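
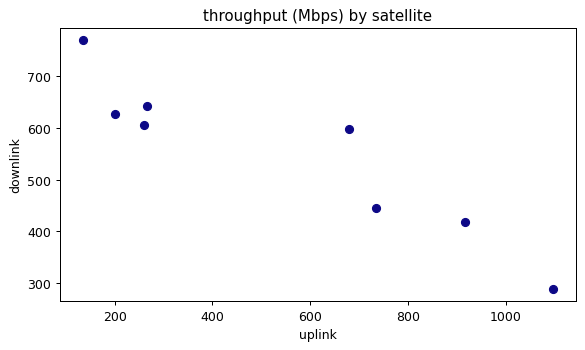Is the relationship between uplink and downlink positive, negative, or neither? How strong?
Points are negatively correlated; strong (|r| ≈ 0.9).

negative, strong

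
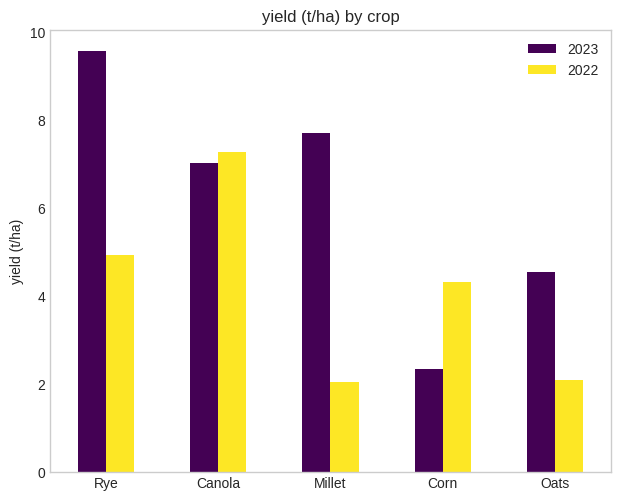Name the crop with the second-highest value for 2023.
Top 3 for 2023: Rye ≈ 10, Millet ≈ 8, Canola ≈ 7.

Millet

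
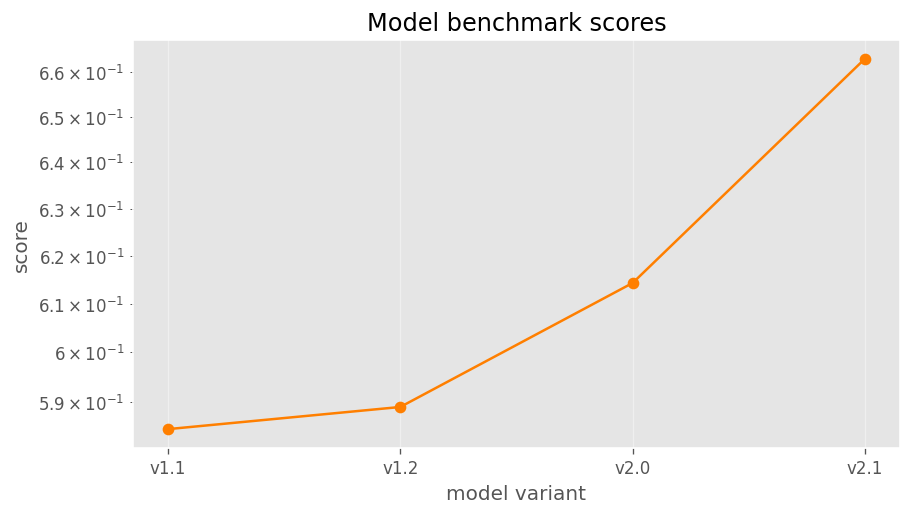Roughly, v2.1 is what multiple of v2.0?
v2.1 ≈ 0.66, v2.0 ≈ 0.61; 0.66/0.61 ≈ 1.08.

≈ 1.08×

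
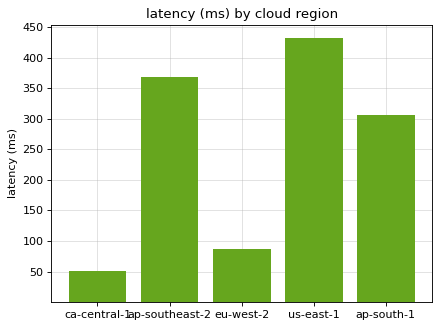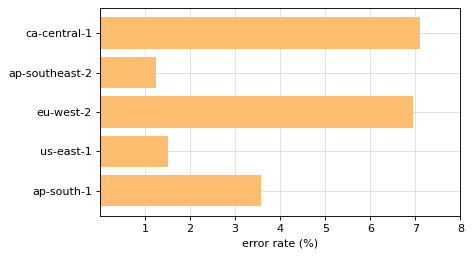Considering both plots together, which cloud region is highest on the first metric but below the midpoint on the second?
us-east-1

Chart 2 median error rate (%) ≈ 4; below-median cloud regions: ap-southeast-2, us-east-1. Among those, us-east-1 has the highest latency (ms) (≈ 450).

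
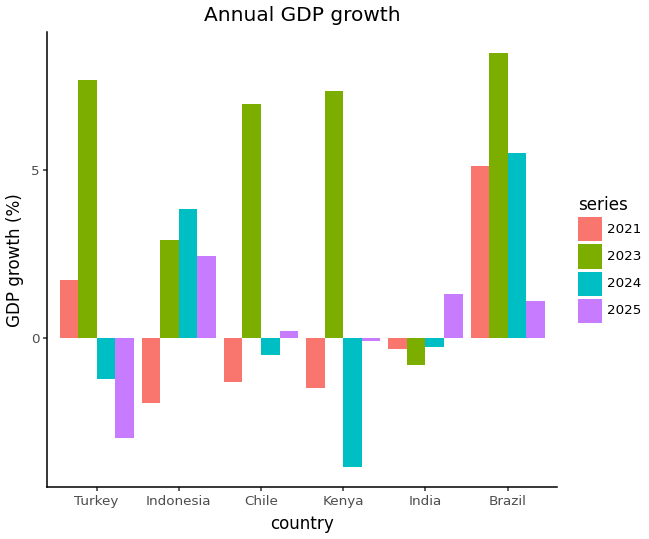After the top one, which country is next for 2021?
Turkey

Top 3 for 2021: Brazil ≈ 6, Turkey ≈ 2, India ≈ 0.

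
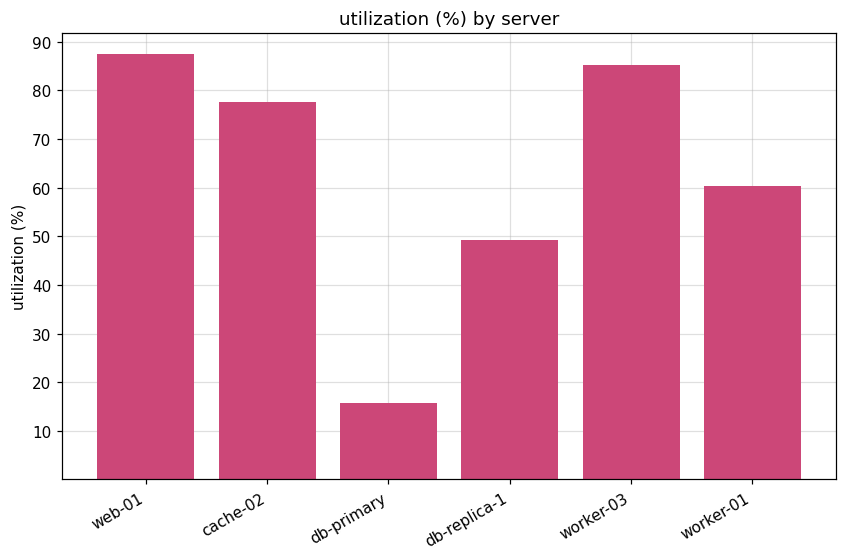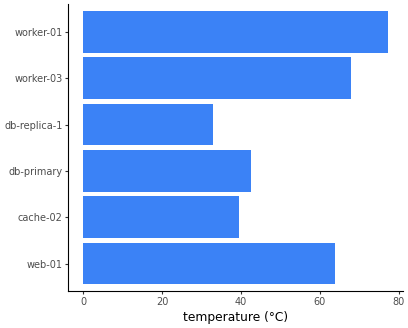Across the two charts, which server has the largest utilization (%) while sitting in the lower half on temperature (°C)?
cache-02

Chart 2 median temperature (°C) ≈ 50; below-median servers: cache-02, db-primary, db-replica-1. Among those, cache-02 has the highest utilization (%) (≈ 80).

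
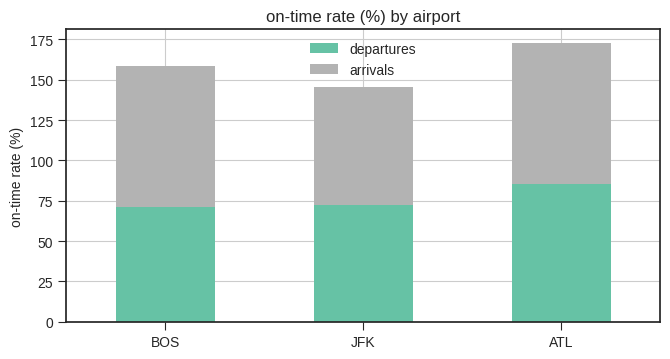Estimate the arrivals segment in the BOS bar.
≈ 80

arrivals top ≈ 160, bottom ≈ 80; segment ≈ 80.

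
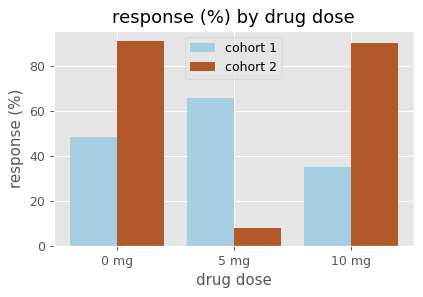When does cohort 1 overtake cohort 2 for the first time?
0 mg: cohort 1 ≈ 50 vs cohort 2 ≈ 90 (not yet); 5 mg: cohort 1 ≈ 70 vs cohort 2 ≈ 10 (first crossover).

5 mg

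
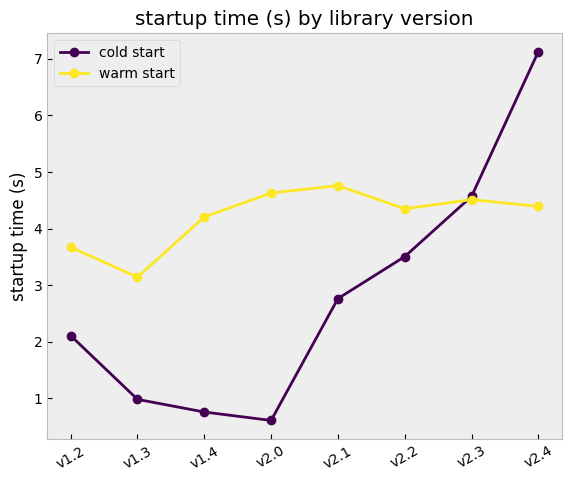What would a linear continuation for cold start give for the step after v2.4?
≈ 8.5

Last three: 4, 5, 7 → slope ≈ 1.5/step → next ≈ 8.5.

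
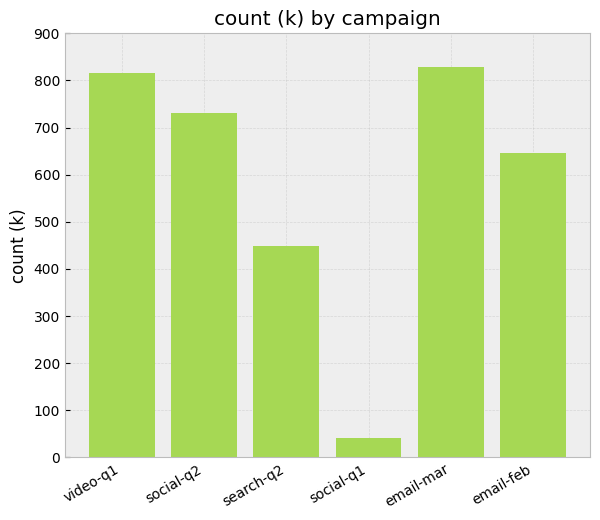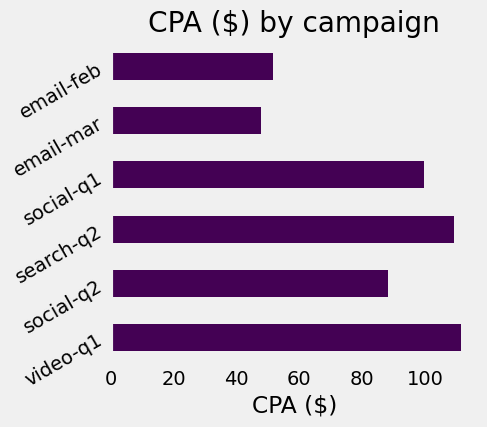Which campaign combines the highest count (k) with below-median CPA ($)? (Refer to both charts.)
Chart 2 median CPA ($) ≈ 100; below-median campaigns: social-q2, email-mar, email-feb. Among those, email-mar has the highest count (k) (≈ 800).

email-mar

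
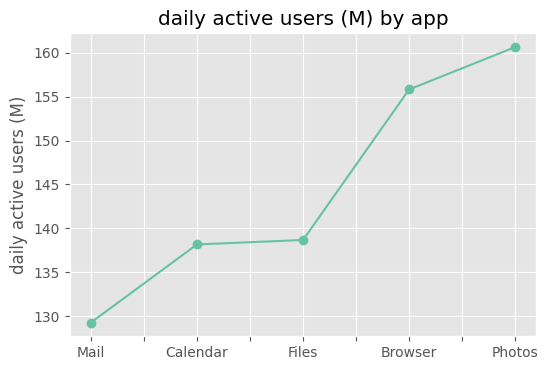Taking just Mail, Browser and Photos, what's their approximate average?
≈ 148

(130 + 155 + 160) / 3 ≈ 148.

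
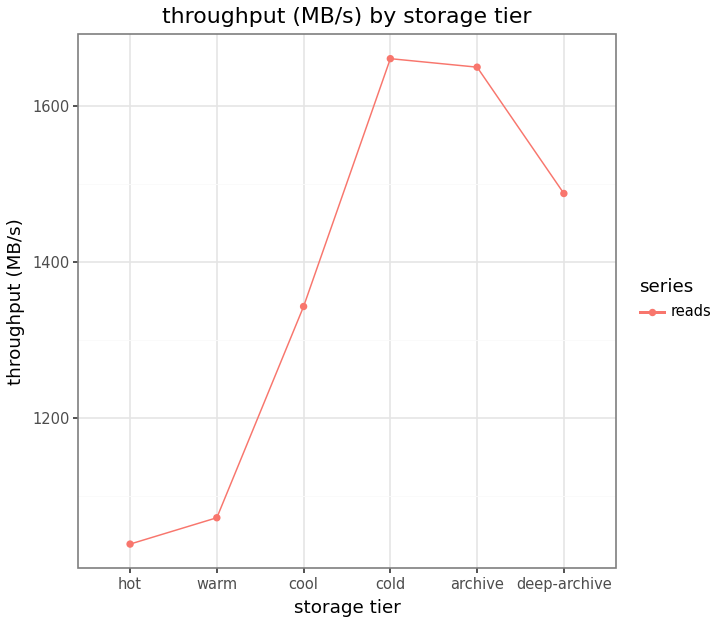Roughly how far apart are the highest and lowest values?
≈ 700

Max cold ≈ 1700, min hot ≈ 1000; range ≈ 700.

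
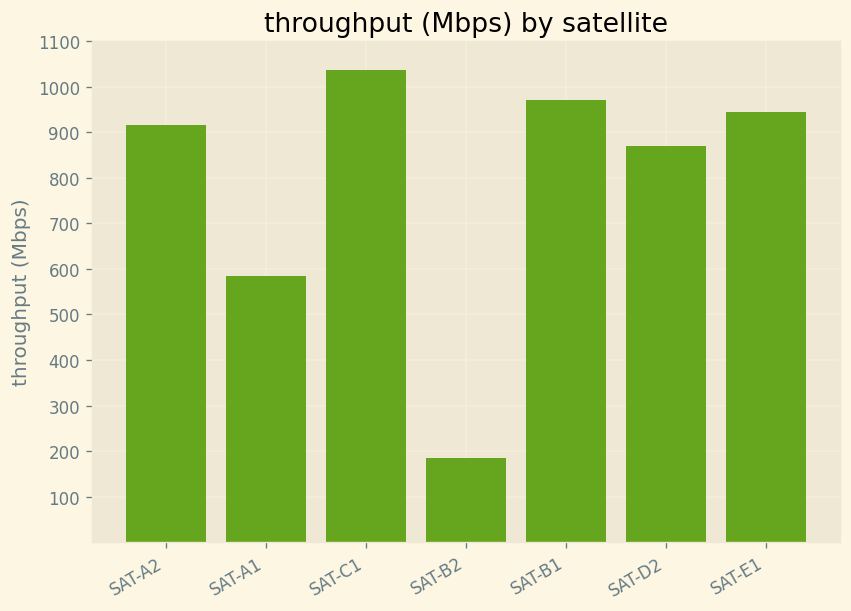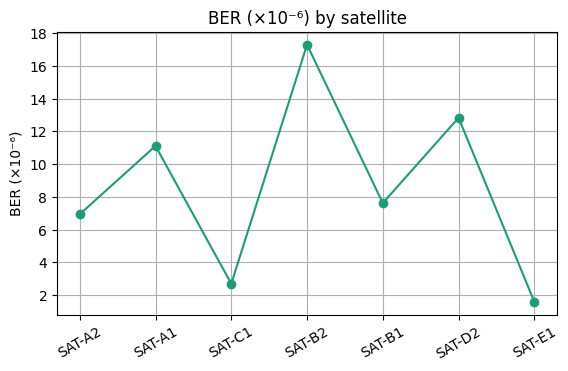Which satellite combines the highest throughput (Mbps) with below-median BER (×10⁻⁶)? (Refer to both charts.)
SAT-C1

Chart 2 median BER (×10⁻⁶) ≈ 8; below-median satellites: SAT-A2, SAT-C1, SAT-E1. Among those, SAT-C1 has the highest throughput (Mbps) (≈ 1000).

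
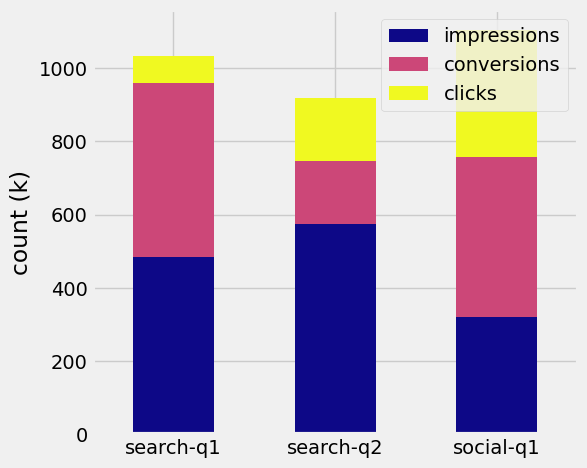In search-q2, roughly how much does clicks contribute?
clicks top ≈ 900, bottom ≈ 700; segment ≈ 200.

≈ 200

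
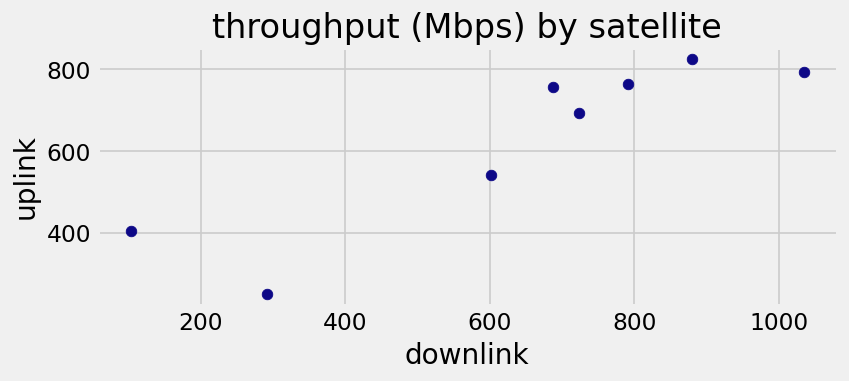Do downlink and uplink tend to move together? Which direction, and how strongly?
positive, strong

Points are positively correlated; strong (|r| ≈ 0.9).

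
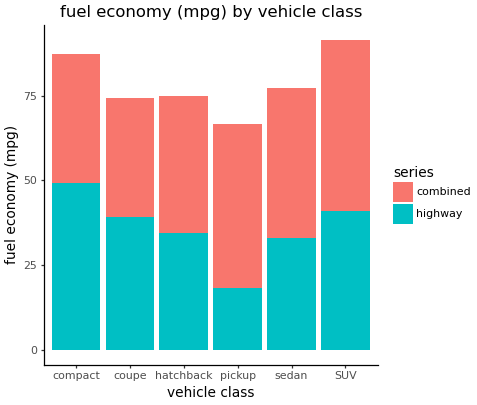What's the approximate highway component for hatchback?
≈ 30

highway top ≈ 30, bottom ≈ 0; segment ≈ 30.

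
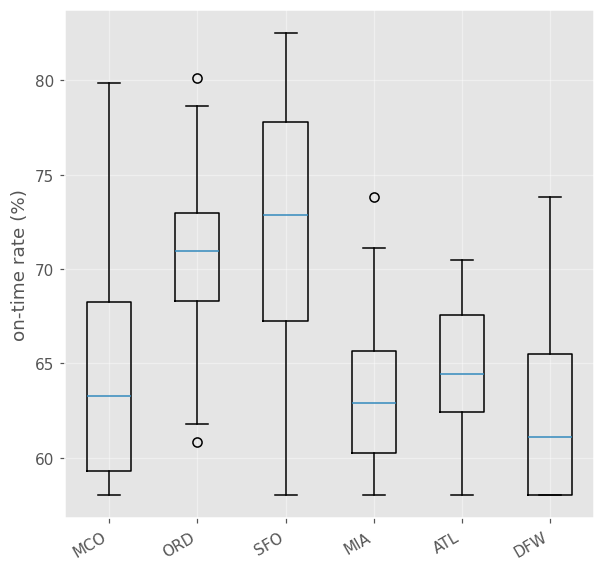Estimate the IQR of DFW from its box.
≈ 8

Q3 ≈ 66, Q1 ≈ 58; IQR ≈ 8.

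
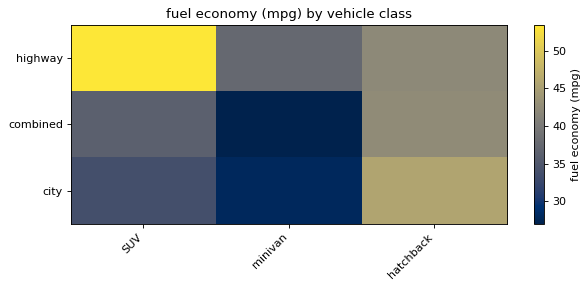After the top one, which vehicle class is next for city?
SUV

Top 3 for city: hatchback ≈ 45, SUV ≈ 35, minivan ≈ 30.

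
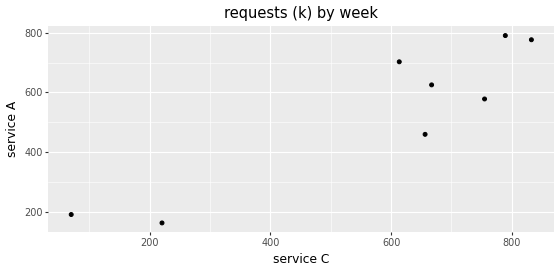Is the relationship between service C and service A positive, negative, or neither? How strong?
positive, strong

Points are positively correlated; strong (|r| ≈ 0.9).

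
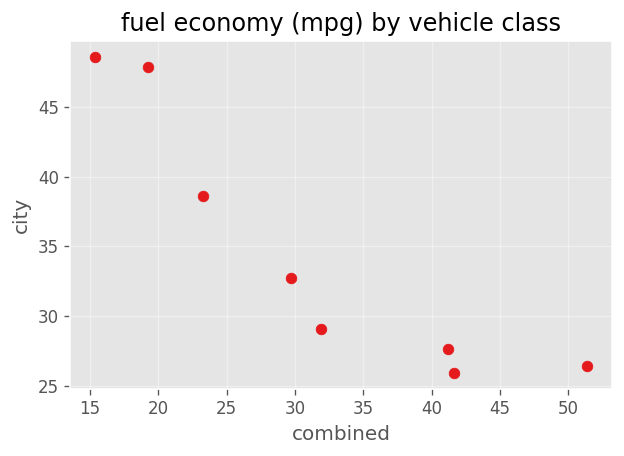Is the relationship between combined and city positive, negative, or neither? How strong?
Points are negatively correlated; strong (|r| ≈ 0.9).

negative, strong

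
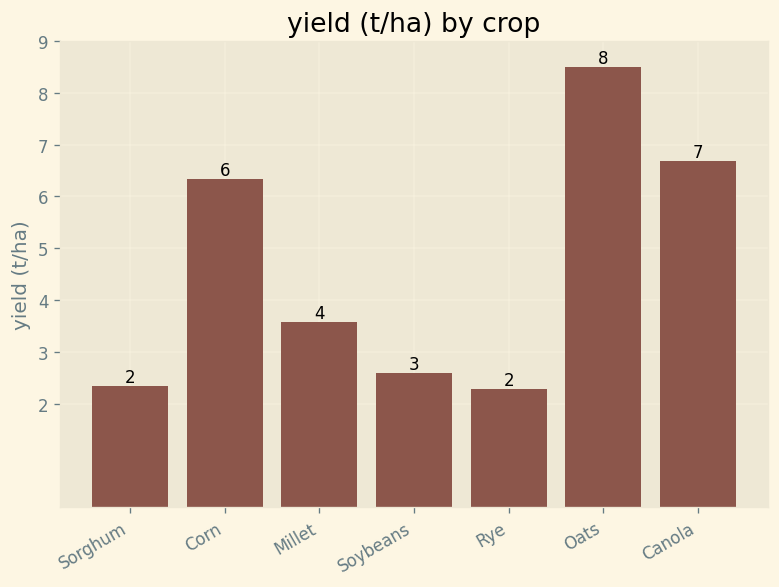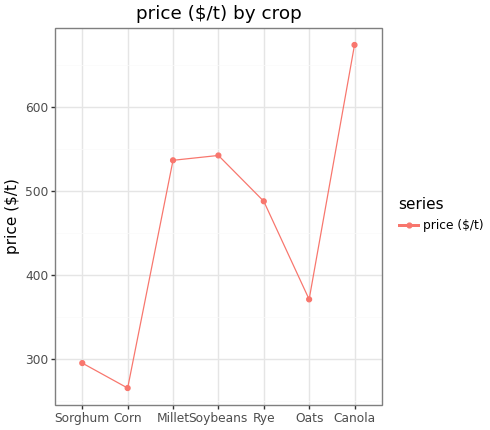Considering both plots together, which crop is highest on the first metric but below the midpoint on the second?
Oats

Chart 2 median price ($/t) ≈ 500; below-median crops: Sorghum, Corn, Oats. Among those, Oats has the highest yield (t/ha) (≈ 8).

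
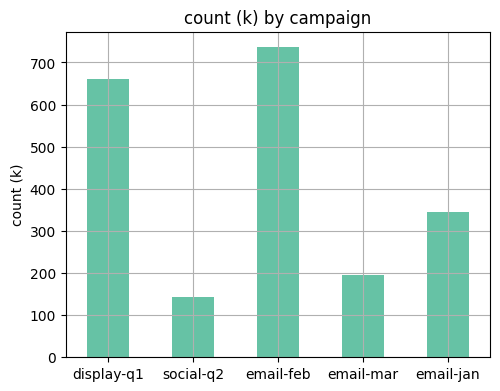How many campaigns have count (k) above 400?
2

Above 400: display-q1, email-feb.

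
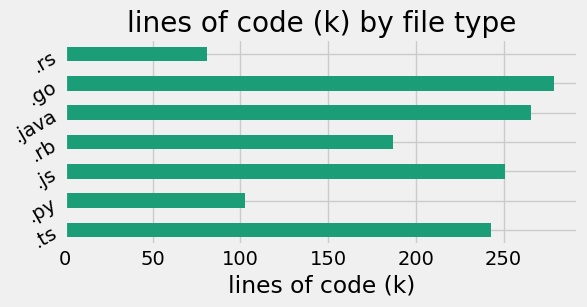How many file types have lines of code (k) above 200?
4

Above 200: .ts, .js, .java, .go.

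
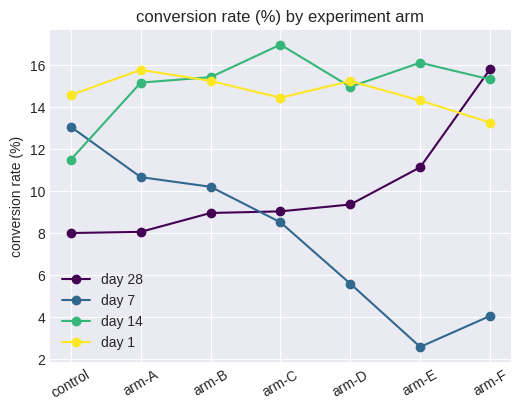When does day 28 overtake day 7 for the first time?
arm-C

arm-B: day 28 ≈ 8 vs day 7 ≈ 10 (not yet); arm-C: day 28 ≈ 10 vs day 7 ≈ 8 (first crossover).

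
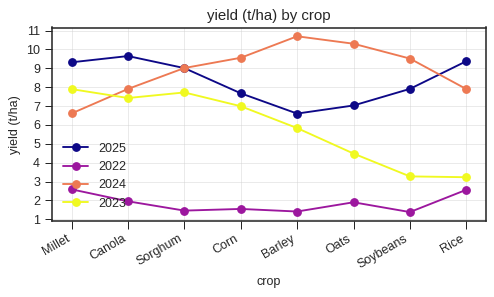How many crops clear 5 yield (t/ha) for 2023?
Above 5: Millet, Canola, Sorghum, Corn, Barley.

5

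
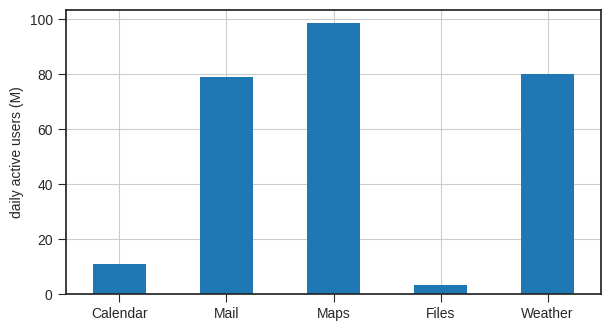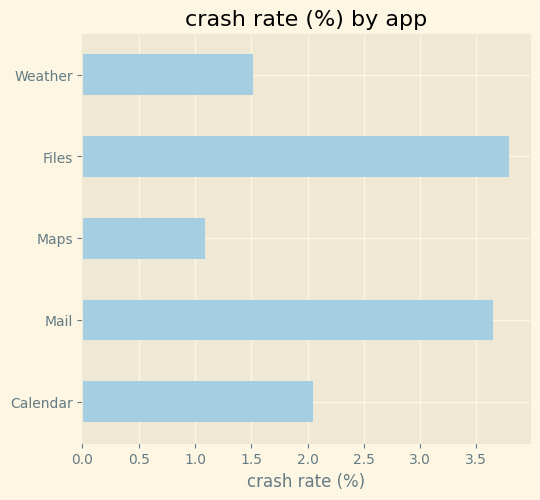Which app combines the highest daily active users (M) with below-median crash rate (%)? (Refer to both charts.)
Maps

Chart 2 median crash rate (%) ≈ 2; below-median apps: Maps, Weather. Among those, Maps has the highest daily active users (M) (≈ 100).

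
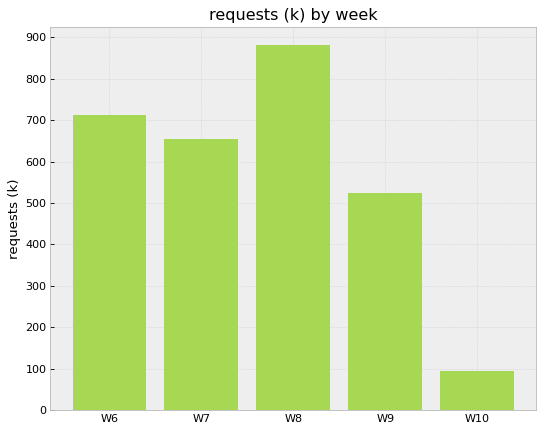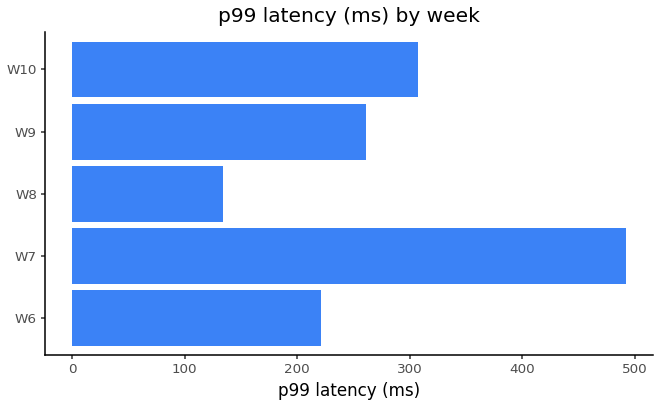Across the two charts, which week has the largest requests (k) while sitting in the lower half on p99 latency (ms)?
Chart 2 median p99 latency (ms) ≈ 250; below-median weeks: W6, W8. Among those, W8 has the highest requests (k) (≈ 900).

W8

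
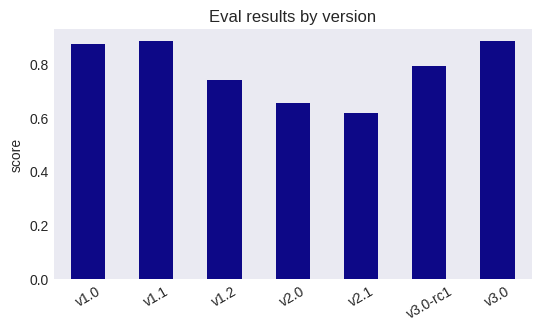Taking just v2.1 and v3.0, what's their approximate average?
(0.6 + 0.9) / 2 ≈ 0.75.

≈ 0.75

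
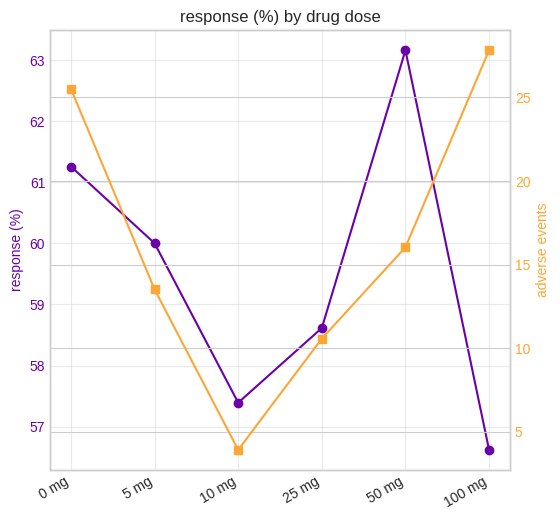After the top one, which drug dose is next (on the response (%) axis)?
Top 3 (on the response (%) axis): 50 mg ≈ 63, 0 mg ≈ 61, 5 mg ≈ 60.

0 mg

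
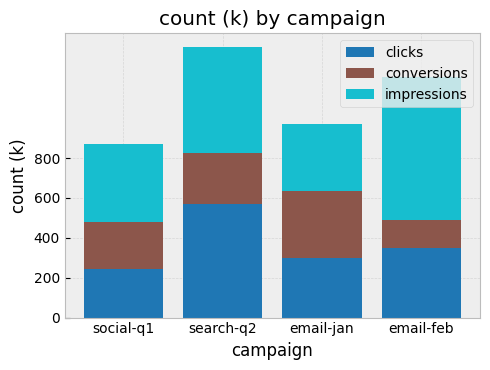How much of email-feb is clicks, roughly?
≈ 400

clicks top ≈ 400, bottom ≈ 0; segment ≈ 400.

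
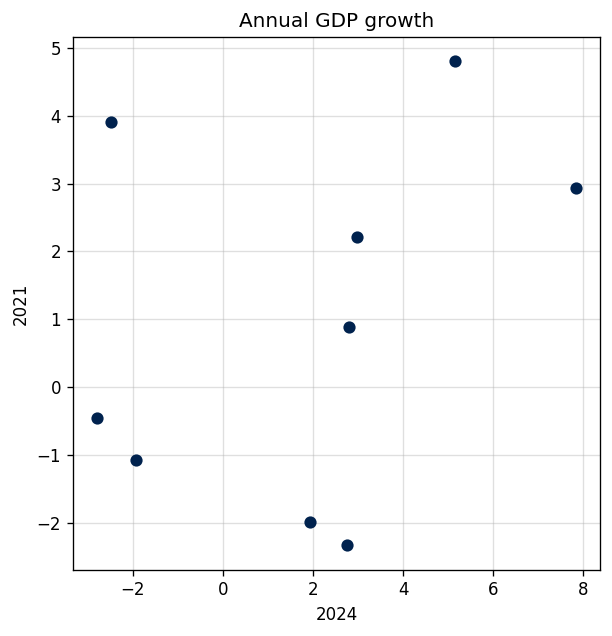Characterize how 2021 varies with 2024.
positive, weak

Points are positively correlated; weak (|r| ≈ 0.3).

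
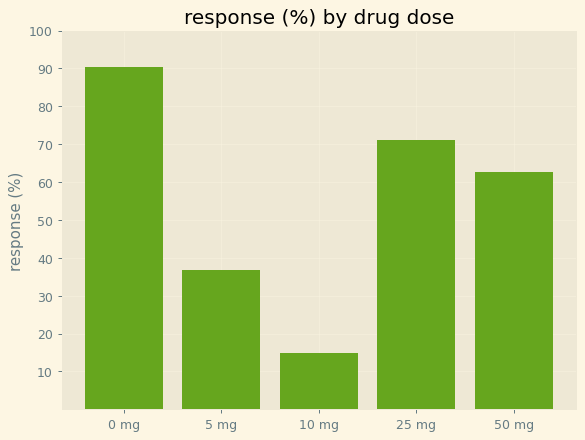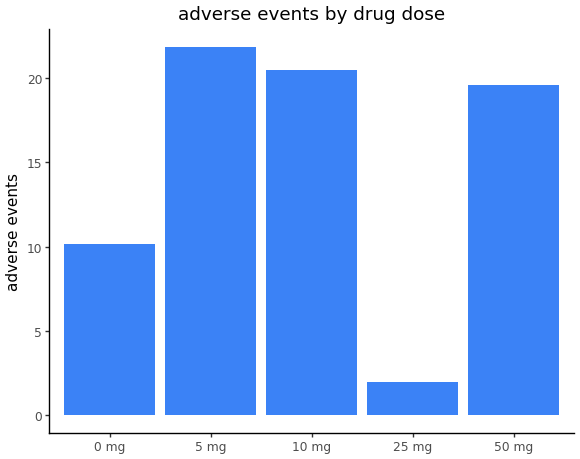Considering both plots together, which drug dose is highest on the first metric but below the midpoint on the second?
Chart 2 median adverse events ≈ 20; below-median drug doses: 0 mg, 25 mg. Among those, 0 mg has the highest response (%) (≈ 90).

0 mg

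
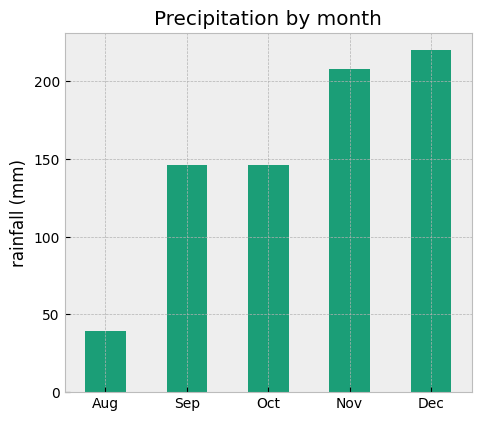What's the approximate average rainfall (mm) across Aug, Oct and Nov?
≈ 127

(40 + 140 + 200) / 3 ≈ 127.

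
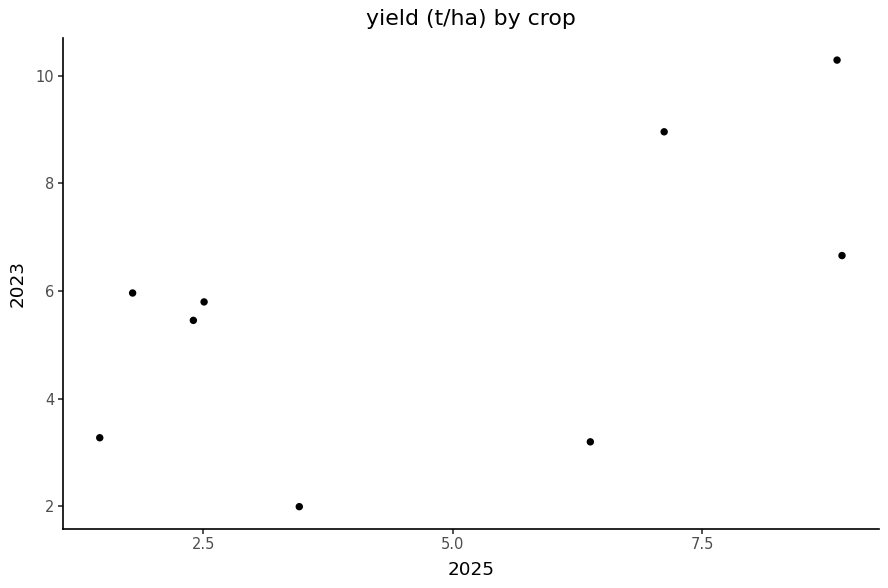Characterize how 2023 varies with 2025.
positive, moderate

Points are positively correlated; moderate (|r| ≈ 0.6).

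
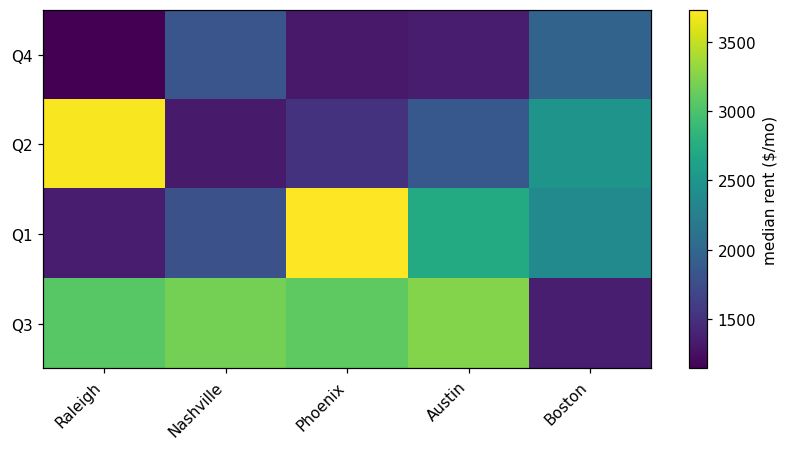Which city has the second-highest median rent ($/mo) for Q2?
Boston

Top 3 for Q2: Raleigh ≈ 3500, Boston ≈ 2500, Austin ≈ 2000.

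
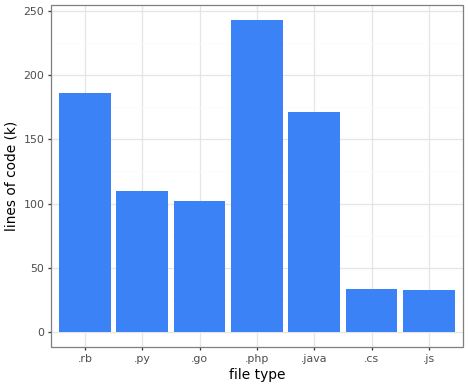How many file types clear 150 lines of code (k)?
3

Above 150: .rb, .php, .java.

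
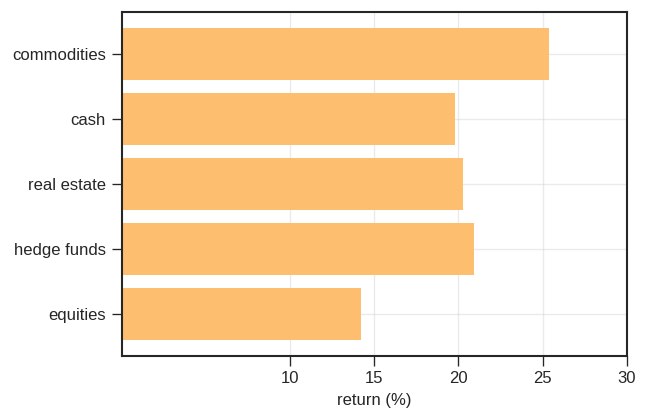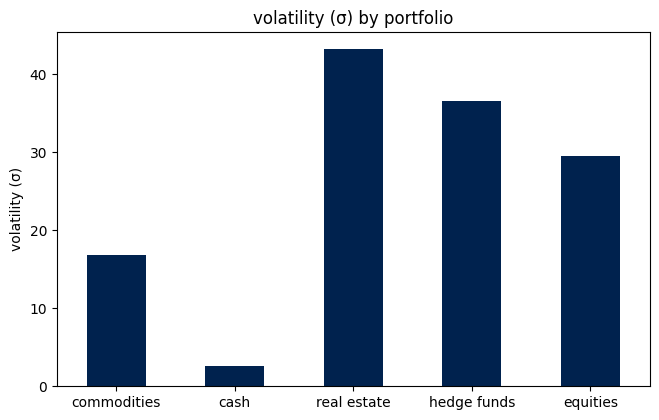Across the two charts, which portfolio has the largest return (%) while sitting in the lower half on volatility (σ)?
Chart 2 median volatility (σ) ≈ 30; below-median portfolios: commodities, cash. Among those, commodities has the highest return (%) (≈ 25).

commodities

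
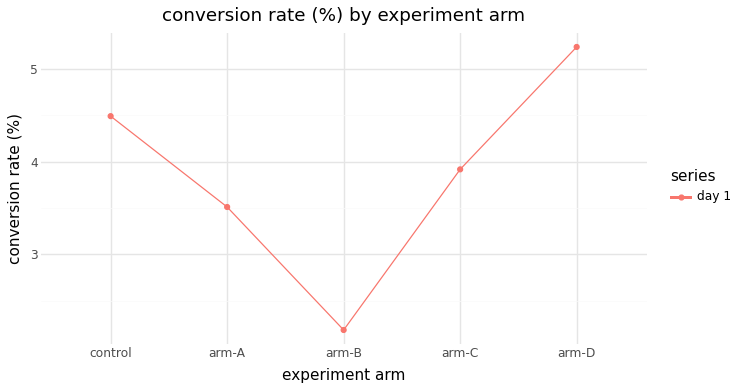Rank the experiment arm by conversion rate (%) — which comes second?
control

Top 3: arm-D ≈ 5.0, control ≈ 4.5, arm-C ≈ 4.0.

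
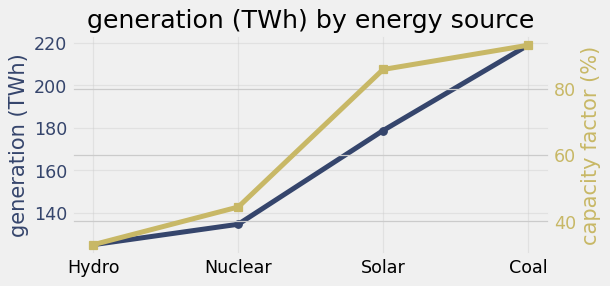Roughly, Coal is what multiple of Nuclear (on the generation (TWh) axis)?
≈ 1.69×

Coal ≈ 220, Nuclear ≈ 130; 220/130 ≈ 1.69.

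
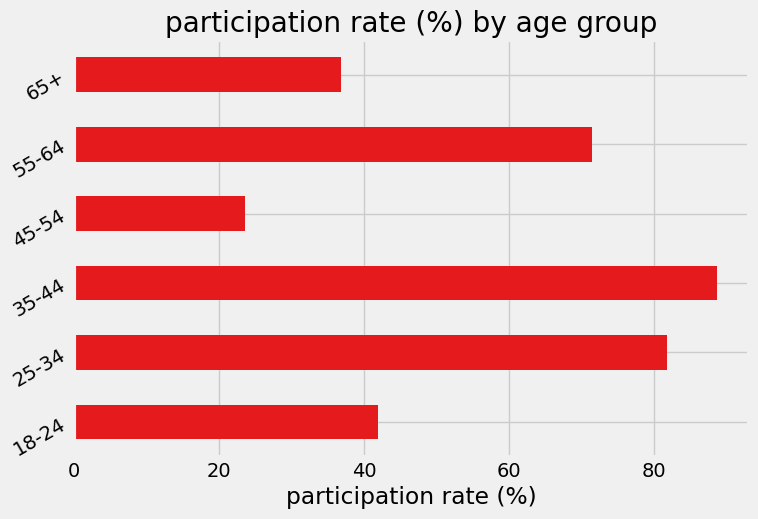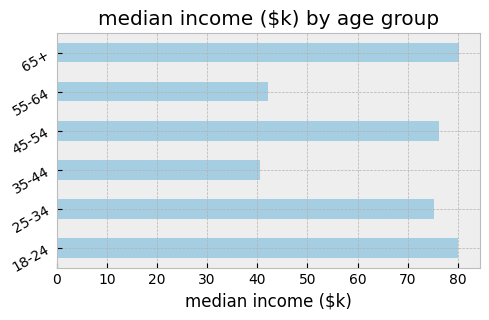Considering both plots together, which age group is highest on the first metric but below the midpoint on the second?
Chart 2 median median income ($k) ≈ 80; below-median age groups: 25-34, 35-44, 55-64. Among those, 35-44 has the highest participation rate (%) (≈ 90).

35-44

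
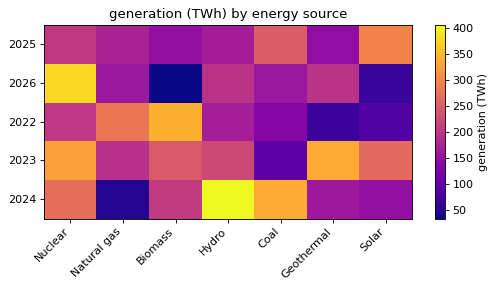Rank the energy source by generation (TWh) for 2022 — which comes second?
Natural gas

Top 3 for 2022: Biomass ≈ 350, Natural gas ≈ 300, Nuclear ≈ 200.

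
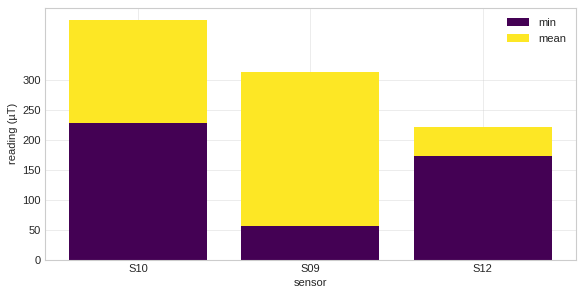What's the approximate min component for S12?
min top ≈ 150, bottom ≈ 0; segment ≈ 150.

≈ 150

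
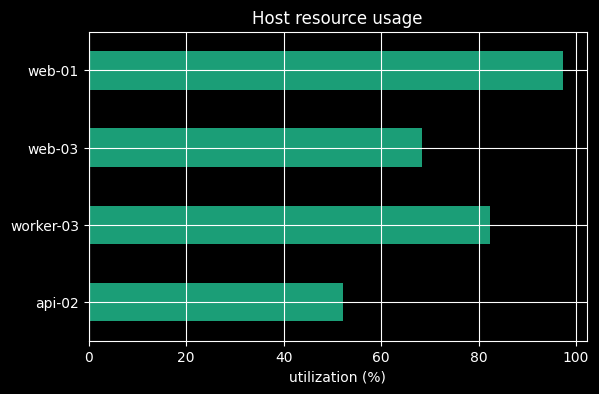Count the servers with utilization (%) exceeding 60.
Above 60: worker-03, web-03, web-01.

3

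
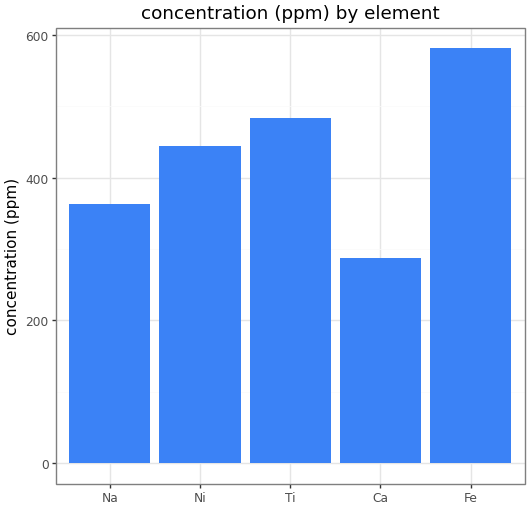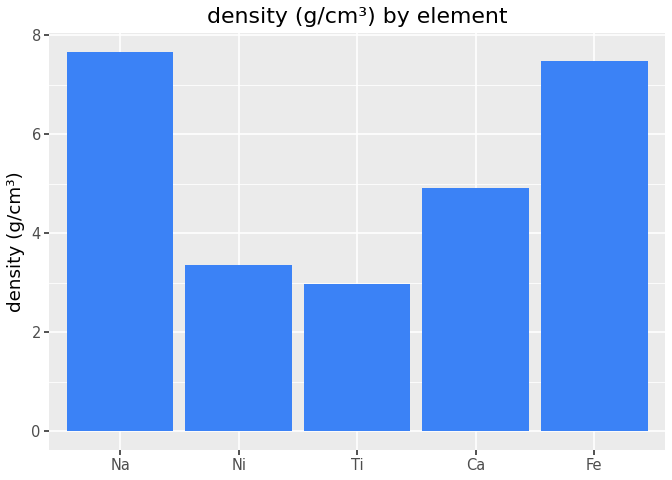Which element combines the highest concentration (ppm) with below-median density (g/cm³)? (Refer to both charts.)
Chart 2 median density (g/cm³) ≈ 5; below-median elements: Ni, Ti. Among those, Ti has the highest concentration (ppm) (≈ 500).

Ti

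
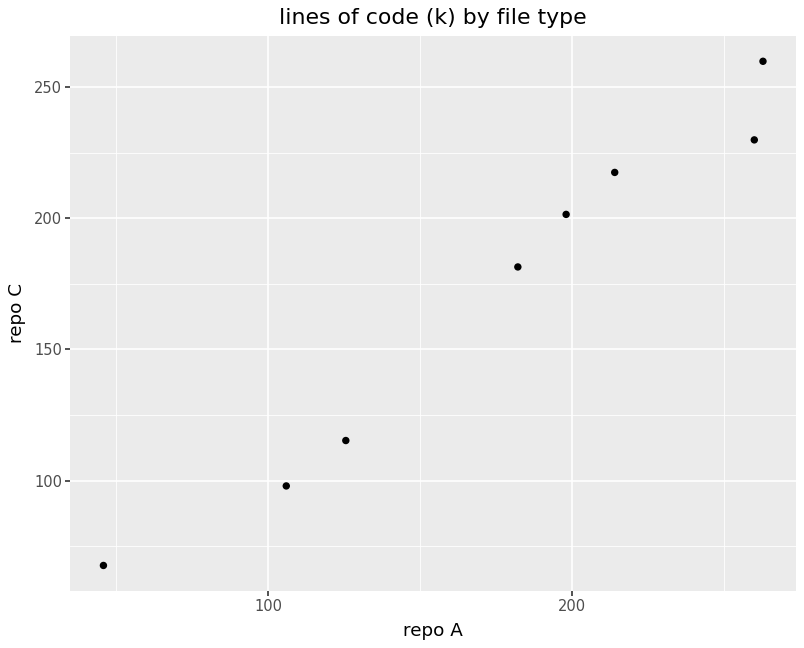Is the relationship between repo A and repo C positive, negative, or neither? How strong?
positive, strong

Points are positively correlated; strong (|r| ≈ 1.0).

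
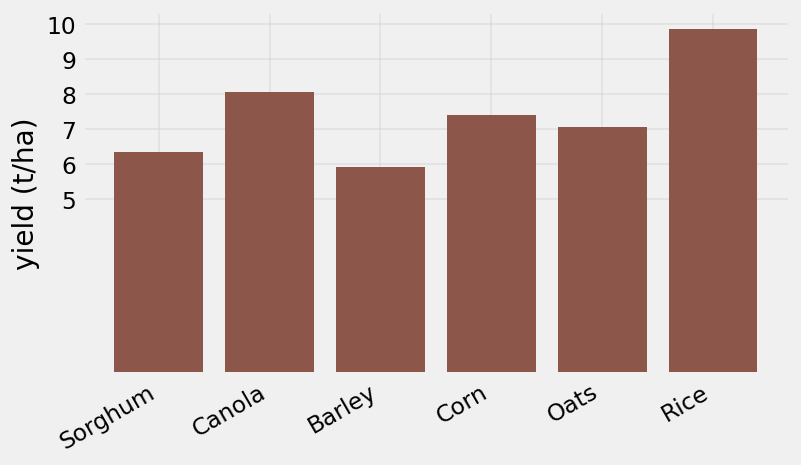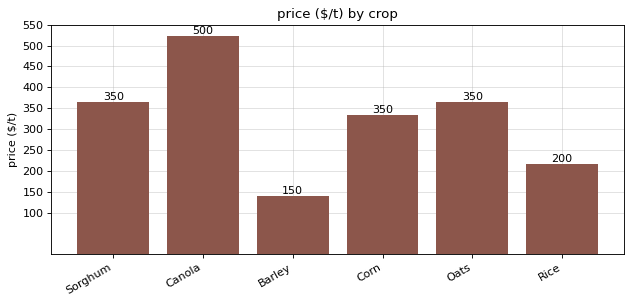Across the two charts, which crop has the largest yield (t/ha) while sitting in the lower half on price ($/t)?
Rice

Chart 2 median price ($/t) ≈ 350; below-median crops: Barley, Corn, Rice. Among those, Rice has the highest yield (t/ha) (≈ 10).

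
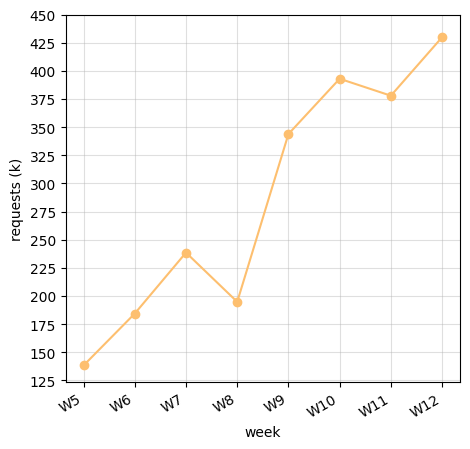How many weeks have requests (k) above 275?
Above 275: W9, W10, W11, W12.

4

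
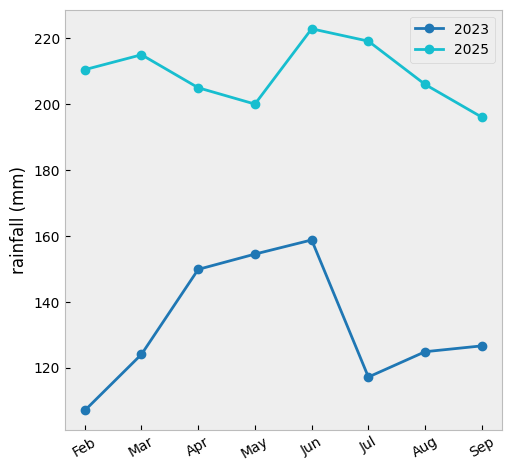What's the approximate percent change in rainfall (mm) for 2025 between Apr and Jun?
≈ +10%

Apr ≈ 200, Jun ≈ 220; (220 − 200) / 200 ≈ +10%.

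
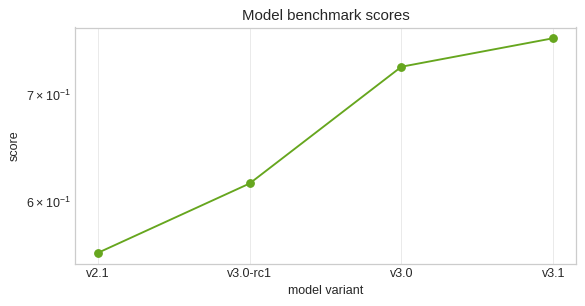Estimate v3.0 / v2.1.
≈ 1.29×

v3.0 ≈ 0.72, v2.1 ≈ 0.56; 0.72/0.56 ≈ 1.29.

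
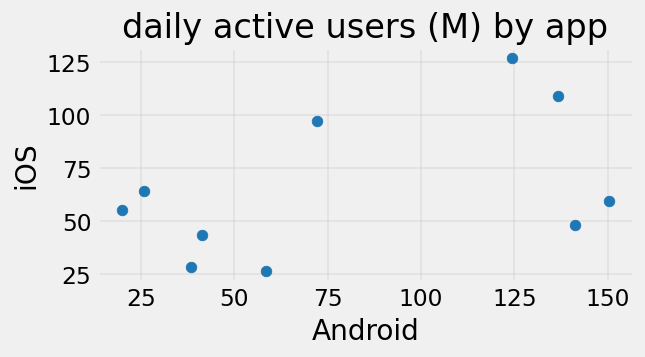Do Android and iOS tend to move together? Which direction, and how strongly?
Points are positively correlated; moderate (|r| ≈ 0.5).

positive, moderate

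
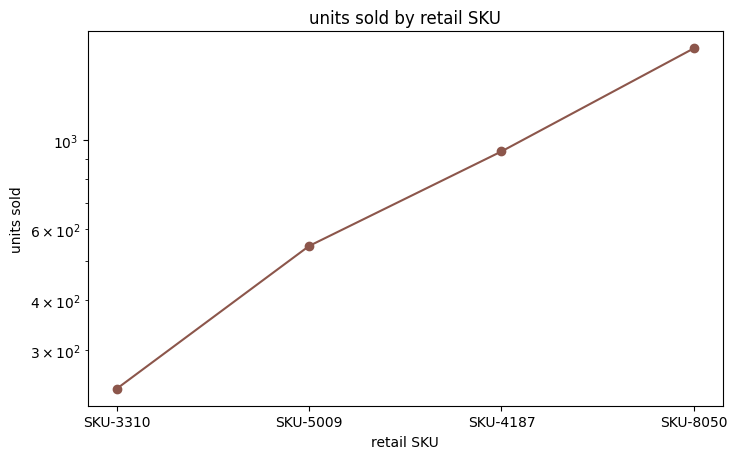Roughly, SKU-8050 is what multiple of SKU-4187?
≈ 1.6×

SKU-8050 ≈ 1600, SKU-4187 ≈ 1000; 1600/1000 ≈ 1.6.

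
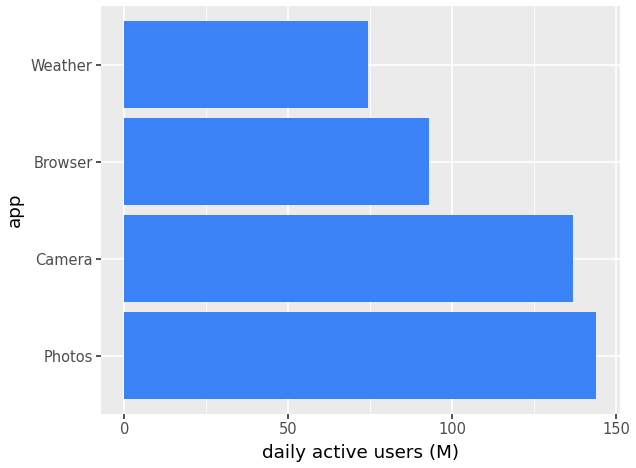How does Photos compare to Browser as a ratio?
≈ 1.4×

Photos ≈ 140, Browser ≈ 100; 140/100 ≈ 1.4.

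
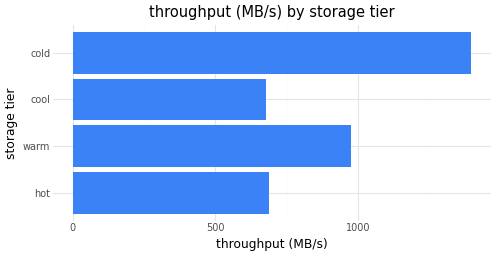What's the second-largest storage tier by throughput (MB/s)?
Top 3: cold ≈ 1400, warm ≈ 1000, hot ≈ 600.

warm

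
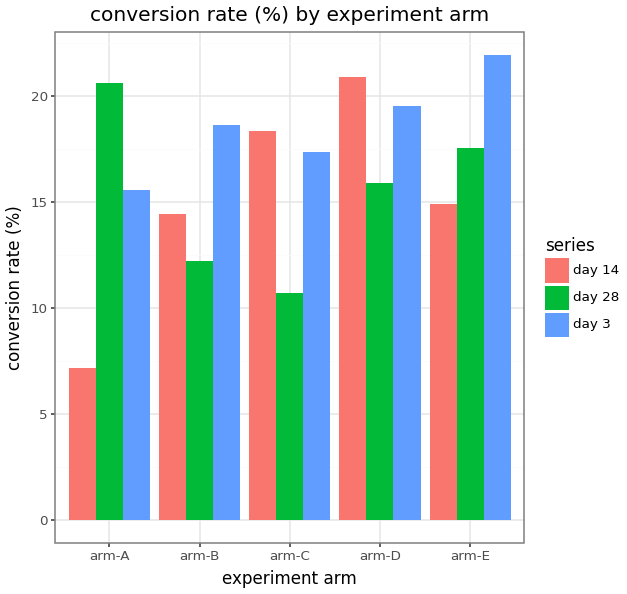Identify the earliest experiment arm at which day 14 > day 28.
arm-B

arm-A: day 14 ≈ 8 vs day 28 ≈ 20 (not yet); arm-B: day 14 ≈ 14 vs day 28 ≈ 12 (first crossover).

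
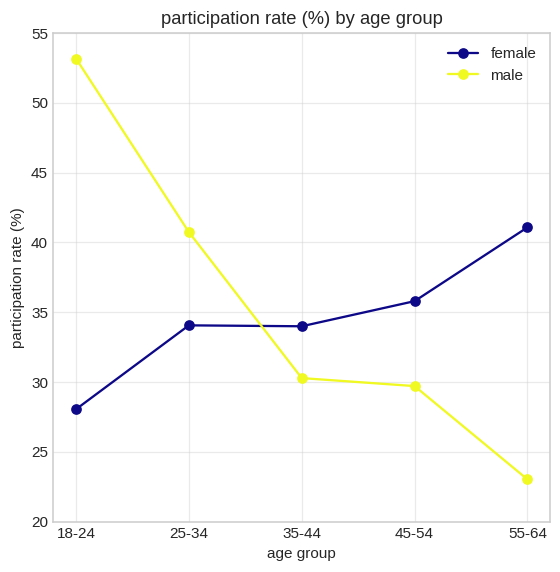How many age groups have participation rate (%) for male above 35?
2

Above 35: 18-24, 25-34.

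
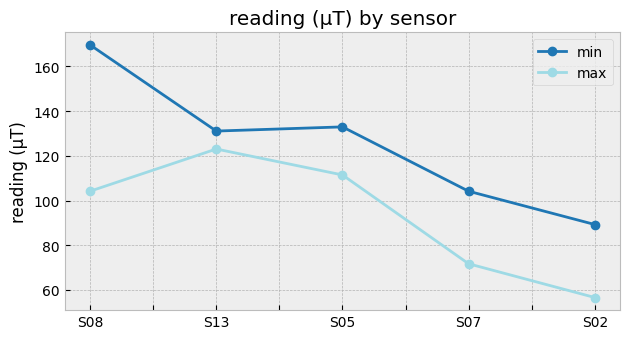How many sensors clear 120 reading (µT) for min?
3

Above 120: S08, S13, S05.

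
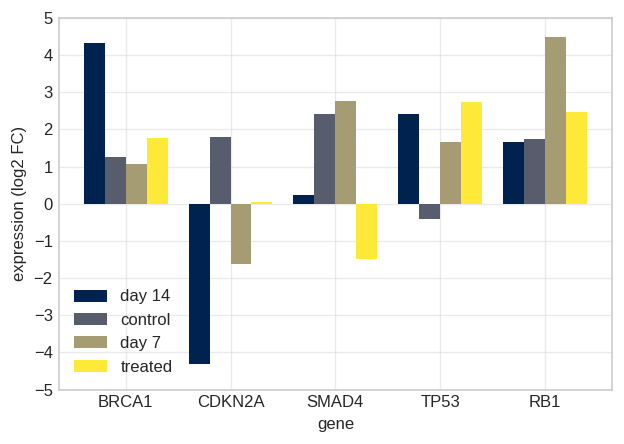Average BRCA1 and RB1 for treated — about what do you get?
≈ 2

(2 + 2) / 2 ≈ 2.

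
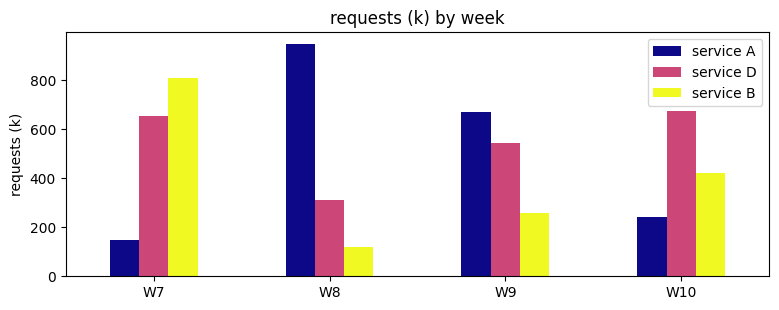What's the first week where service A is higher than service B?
W7: service A ≈ 100 vs service B ≈ 800 (not yet); W8: service A ≈ 900 vs service B ≈ 100 (first crossover).

W8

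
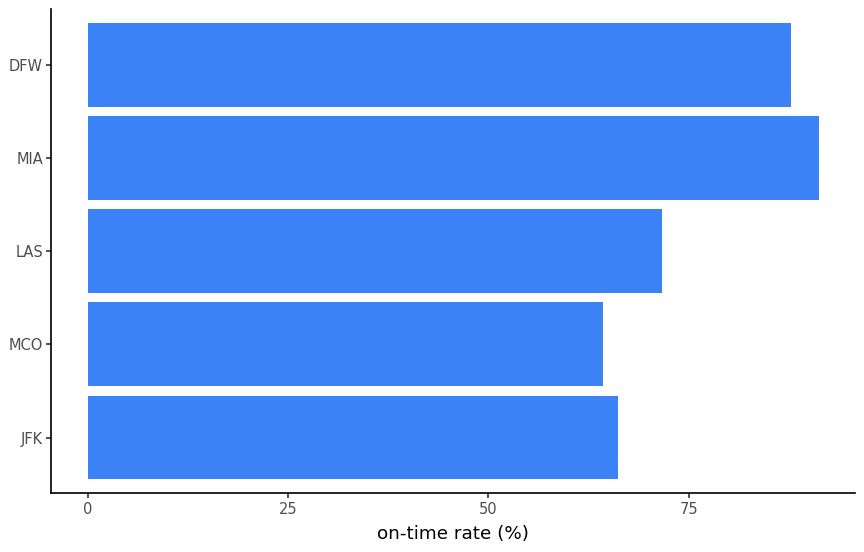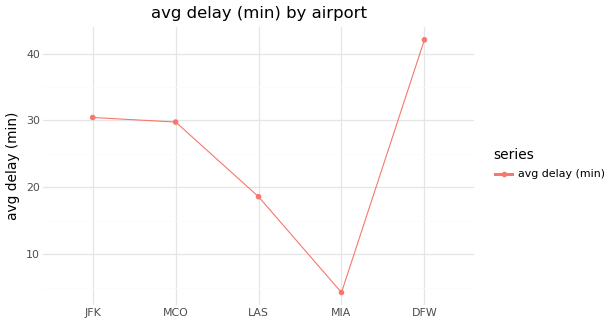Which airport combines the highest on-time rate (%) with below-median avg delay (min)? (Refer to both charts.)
MIA

Chart 2 median avg delay (min) ≈ 30; below-median airports: LAS, MIA. Among those, MIA has the highest on-time rate (%) (≈ 90).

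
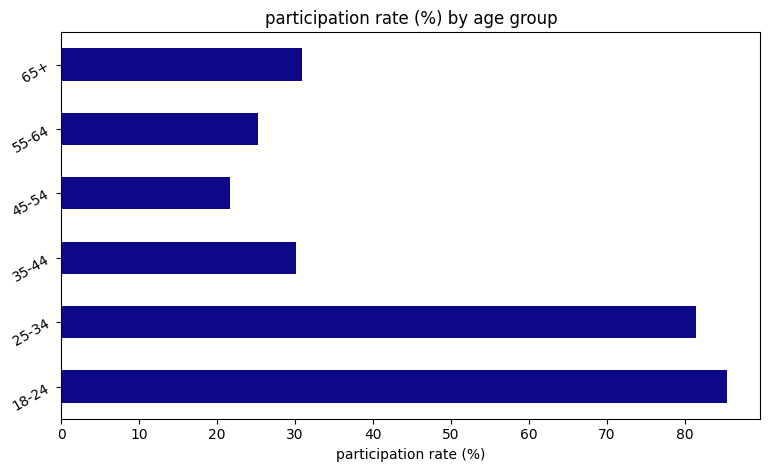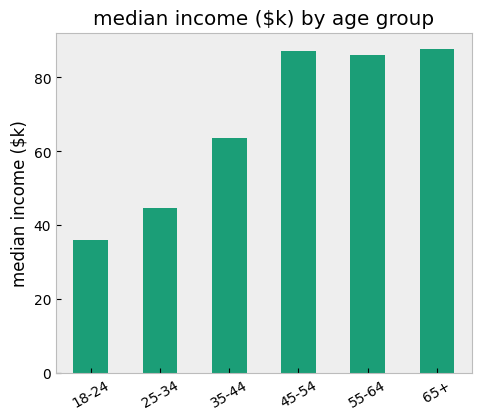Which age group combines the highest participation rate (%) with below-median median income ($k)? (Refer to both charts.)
18-24

Chart 2 median median income ($k) ≈ 70; below-median age groups: 18-24, 25-34, 35-44. Among those, 18-24 has the highest participation rate (%) (≈ 90).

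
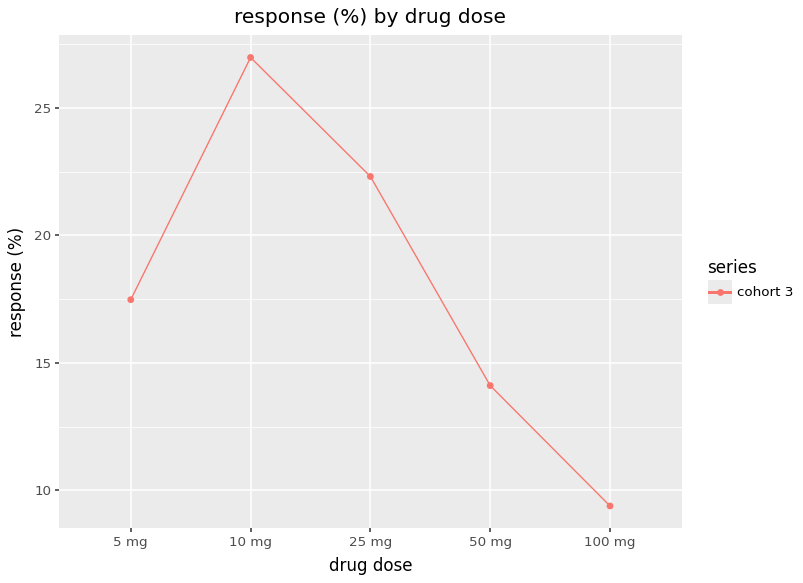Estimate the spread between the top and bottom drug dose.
≈ 16

Max 10 mg ≈ 26, min 100 mg ≈ 10; range ≈ 16.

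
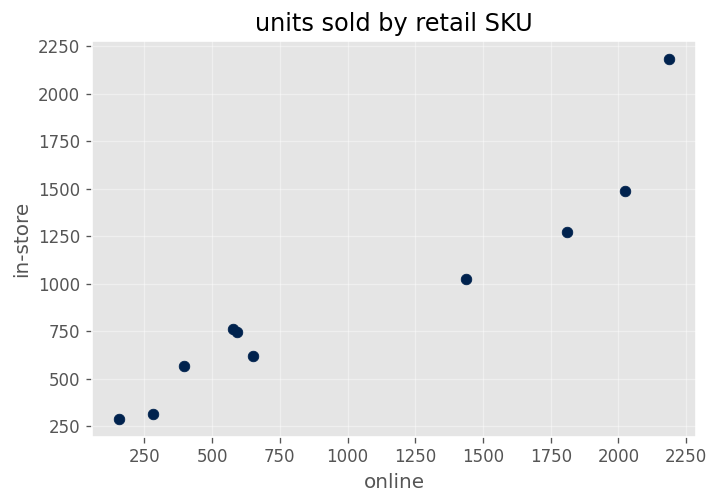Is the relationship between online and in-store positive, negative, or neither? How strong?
Points are positively correlated; strong (|r| ≈ 0.9).

positive, strong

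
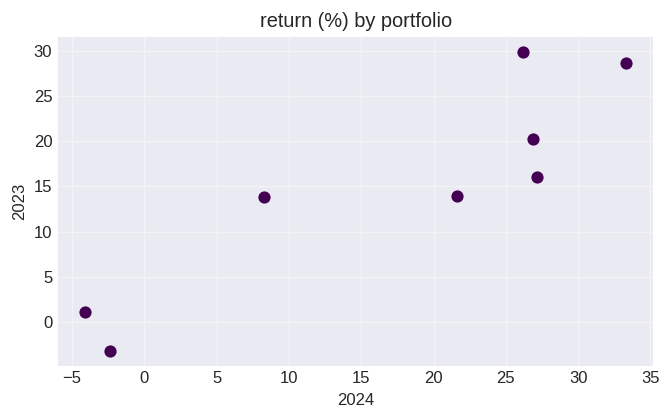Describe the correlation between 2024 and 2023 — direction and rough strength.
positive, strong

Points are positively correlated; strong (|r| ≈ 0.9).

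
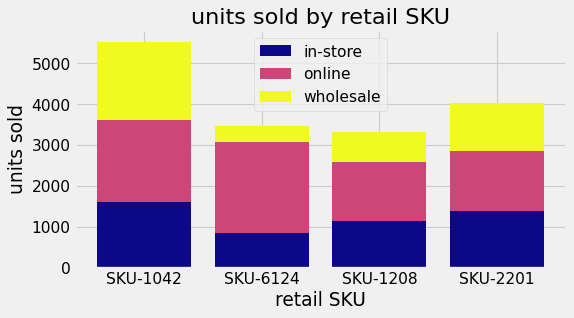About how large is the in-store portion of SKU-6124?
≈ 1000

in-store top ≈ 1000, bottom ≈ 0; segment ≈ 1000.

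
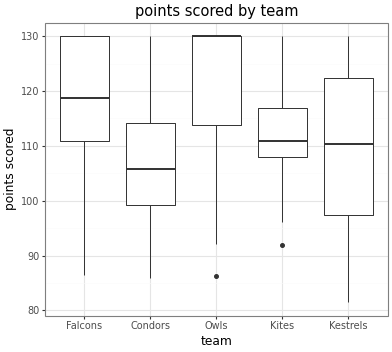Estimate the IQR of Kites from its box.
≈ 8

Q3 ≈ 116, Q1 ≈ 108; IQR ≈ 8.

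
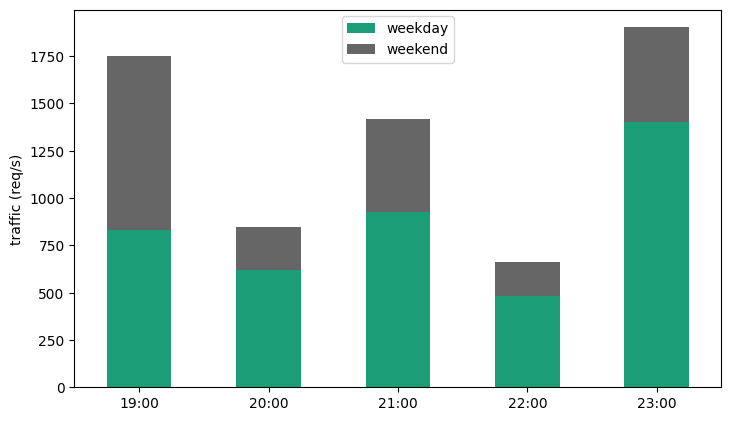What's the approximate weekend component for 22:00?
≈ 200

weekend top ≈ 600, bottom ≈ 400; segment ≈ 200.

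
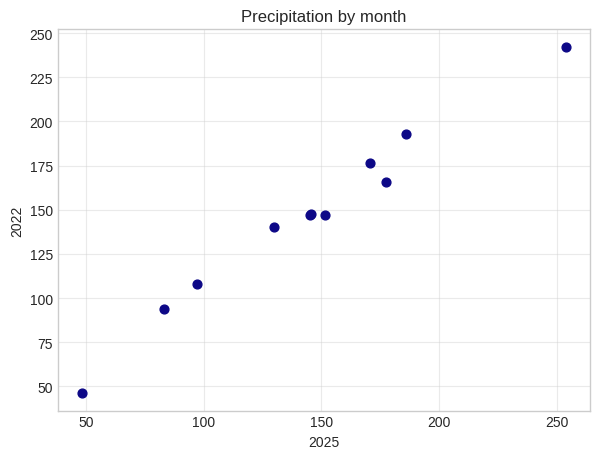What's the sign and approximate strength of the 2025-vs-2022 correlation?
positive, strong

Points are positively correlated; strong (|r| ≈ 1.0).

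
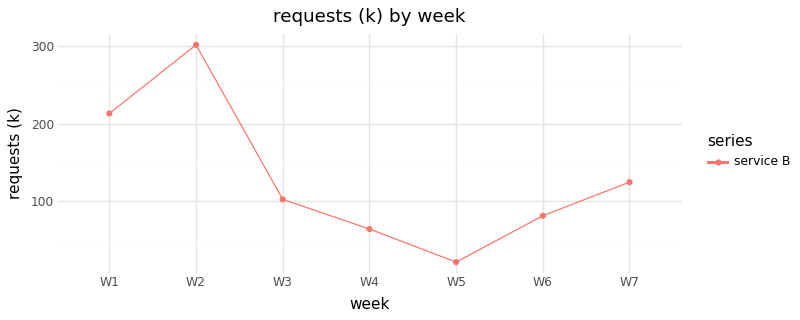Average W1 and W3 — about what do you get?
(225 + 100) / 2 ≈ 162.

≈ 162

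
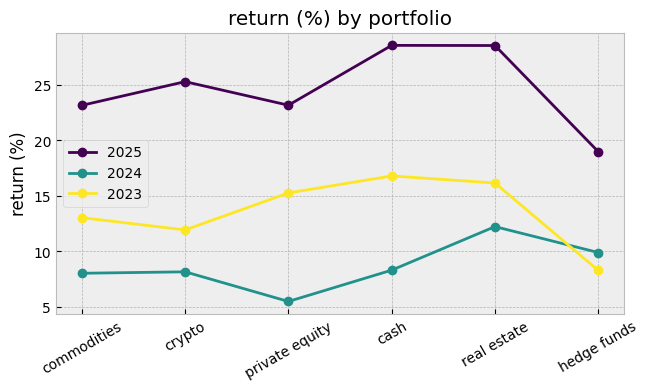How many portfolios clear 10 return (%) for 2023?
Above 10: commodities, crypto, private equity, cash, real estate.

5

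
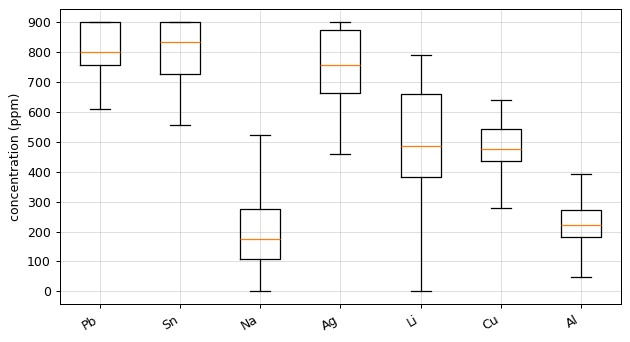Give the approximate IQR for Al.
≈ 100

Q3 ≈ 300, Q1 ≈ 200; IQR ≈ 100.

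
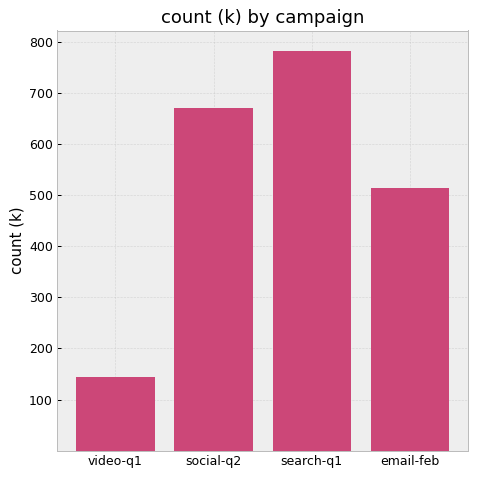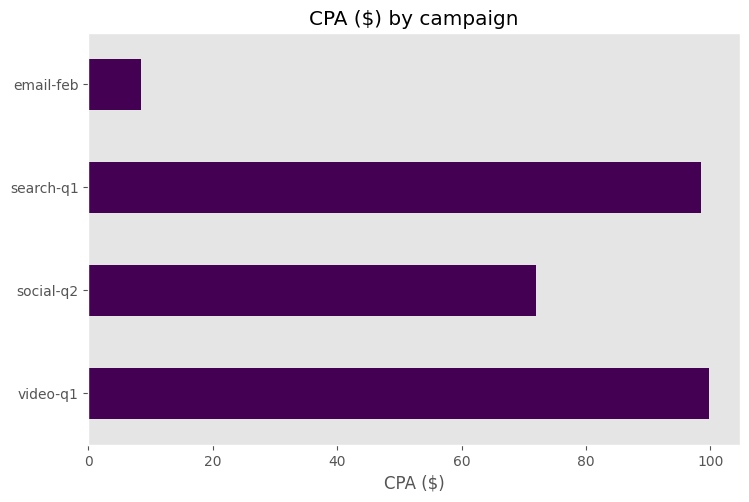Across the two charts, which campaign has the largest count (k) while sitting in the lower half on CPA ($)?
Chart 2 median CPA ($) ≈ 90; below-median campaigns: social-q2, email-feb. Among those, social-q2 has the highest count (k) (≈ 700).

social-q2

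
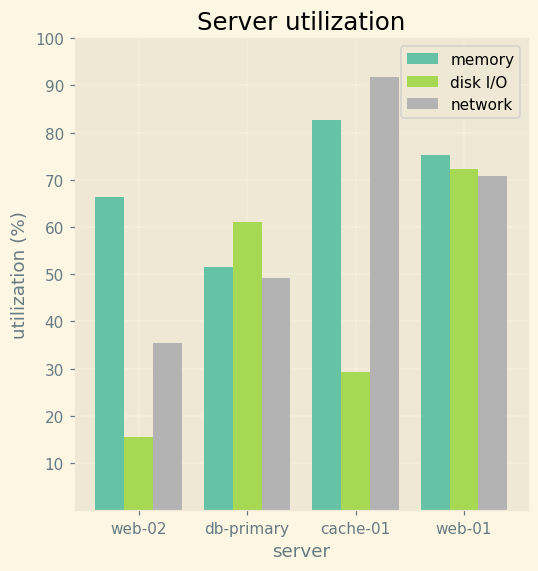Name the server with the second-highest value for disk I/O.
Top 3 for disk I/O: web-01 ≈ 70, db-primary ≈ 60, cache-01 ≈ 30.

db-primary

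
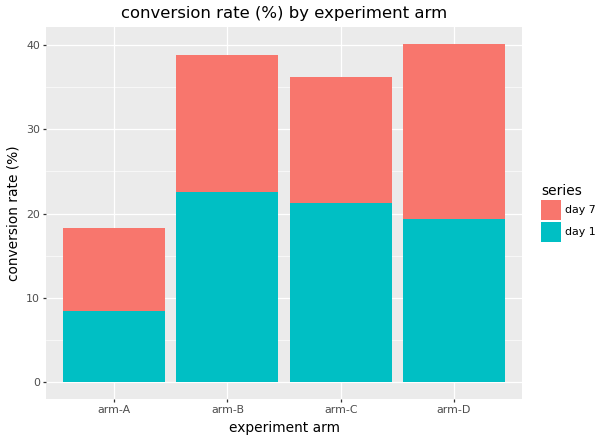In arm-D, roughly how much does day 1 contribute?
day 1 top ≈ 20, bottom ≈ 0; segment ≈ 20.

≈ 20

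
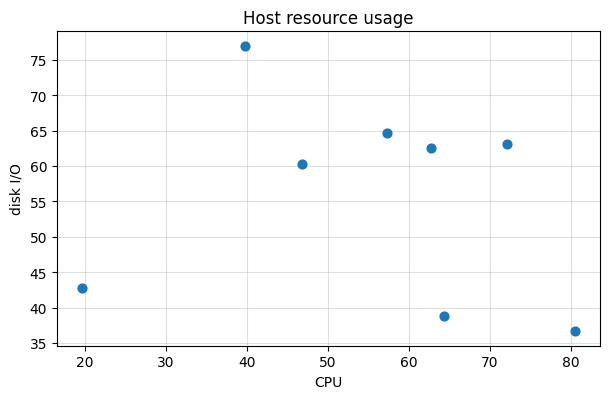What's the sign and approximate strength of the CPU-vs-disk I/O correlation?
no clear correlation

Points are roughly uncorrelated; weak (|r| ≈ 0.2).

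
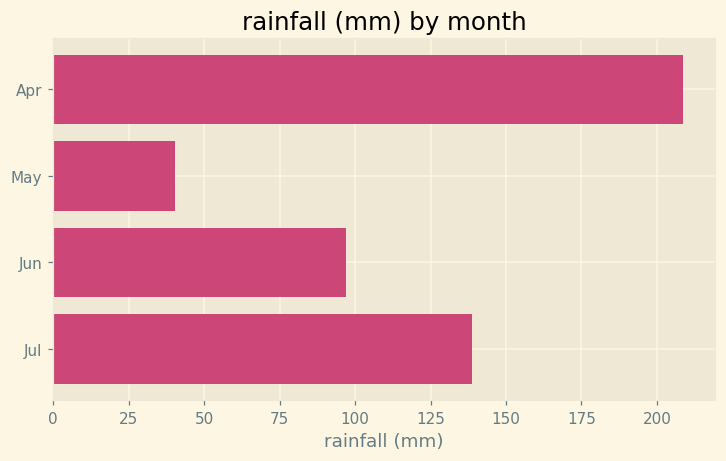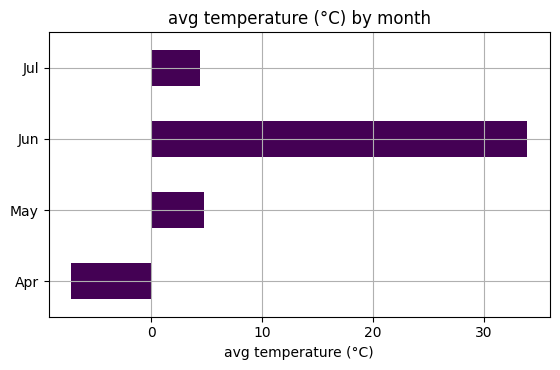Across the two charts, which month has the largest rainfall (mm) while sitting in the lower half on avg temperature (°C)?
Chart 2 median avg temperature (°C) ≈ 5; below-median months: Apr, Jul. Among those, Apr has the highest rainfall (mm) (≈ 200).

Apr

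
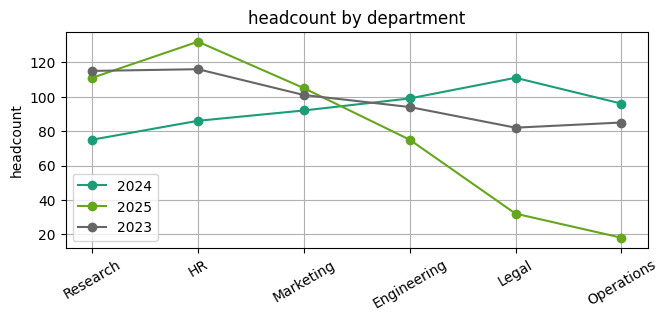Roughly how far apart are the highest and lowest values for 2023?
≈ 40

Max HR ≈ 120, min Legal ≈ 80; range ≈ 40.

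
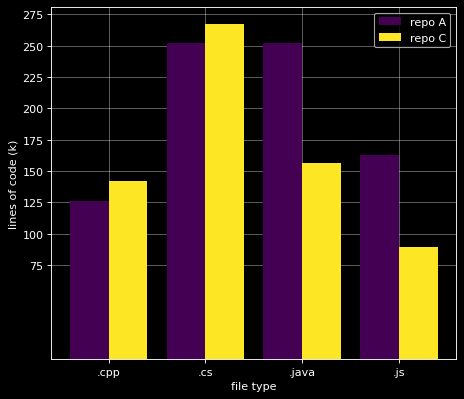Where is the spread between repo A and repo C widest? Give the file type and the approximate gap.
.java: repo A ≈ 250, repo C ≈ 150 → gap ≈ 100. Next-largest (.js) is only ≈ 50.

.java, ≈ 100 k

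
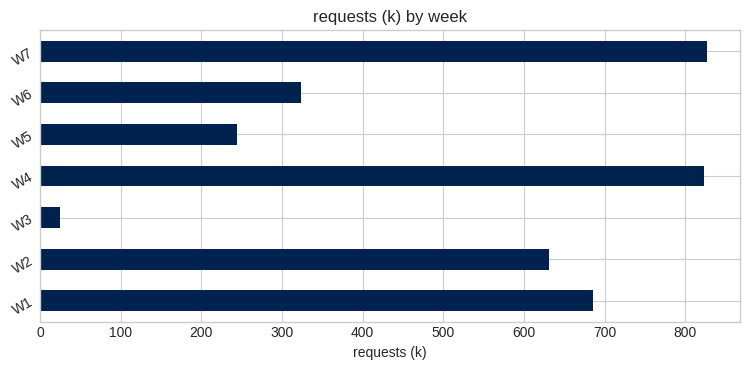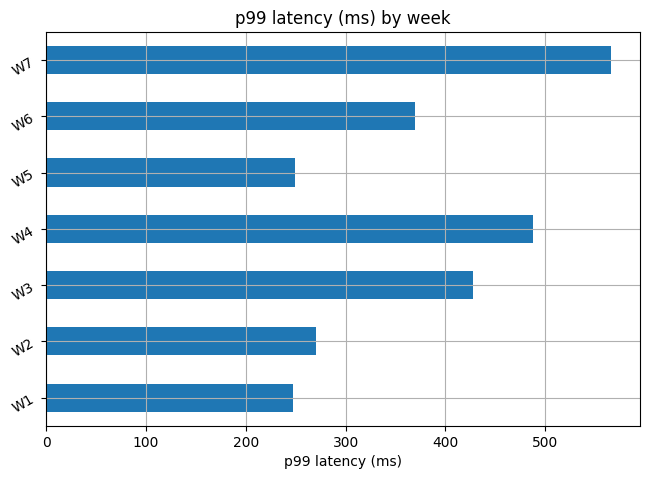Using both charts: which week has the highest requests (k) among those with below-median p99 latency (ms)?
W1

Chart 2 median p99 latency (ms) ≈ 400; below-median weeks: W1, W2, W5. Among those, W1 has the highest requests (k) (≈ 700).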